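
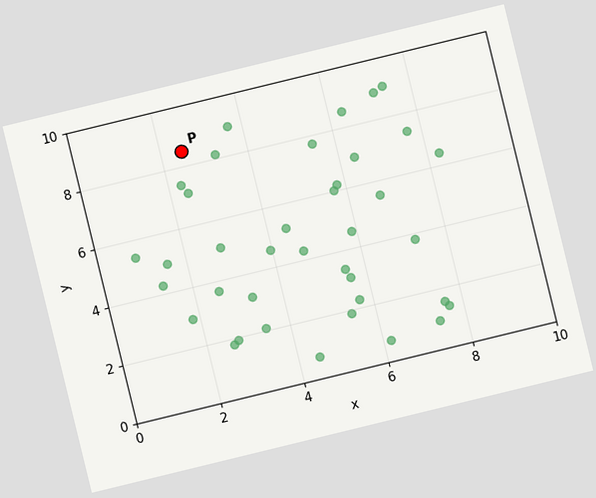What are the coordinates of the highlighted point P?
(2.5, 8.5)

The chart is tilted about 14° counter-clockwise. Following the gridlines from P to each axis, P sits at (2.5, 8.5).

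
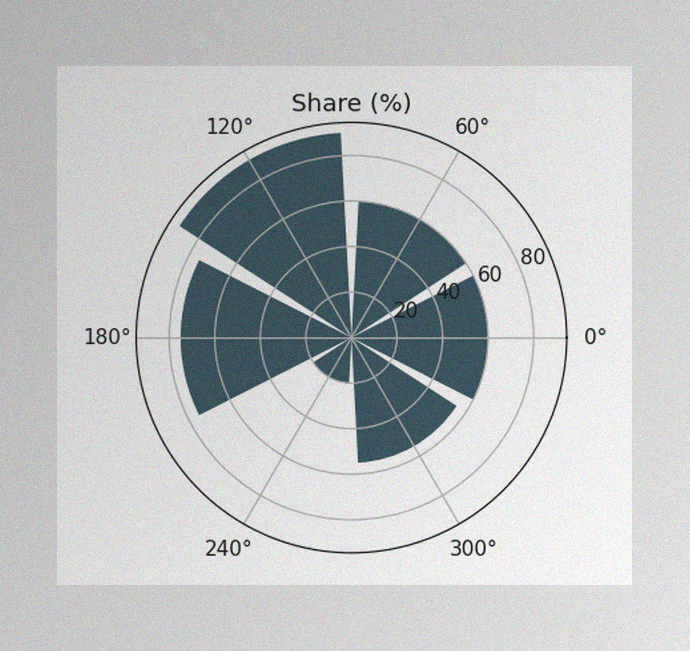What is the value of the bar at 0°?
60%

The image has some photo noise and uneven lighting. The bar at 0° reaches 60% on the radial axis.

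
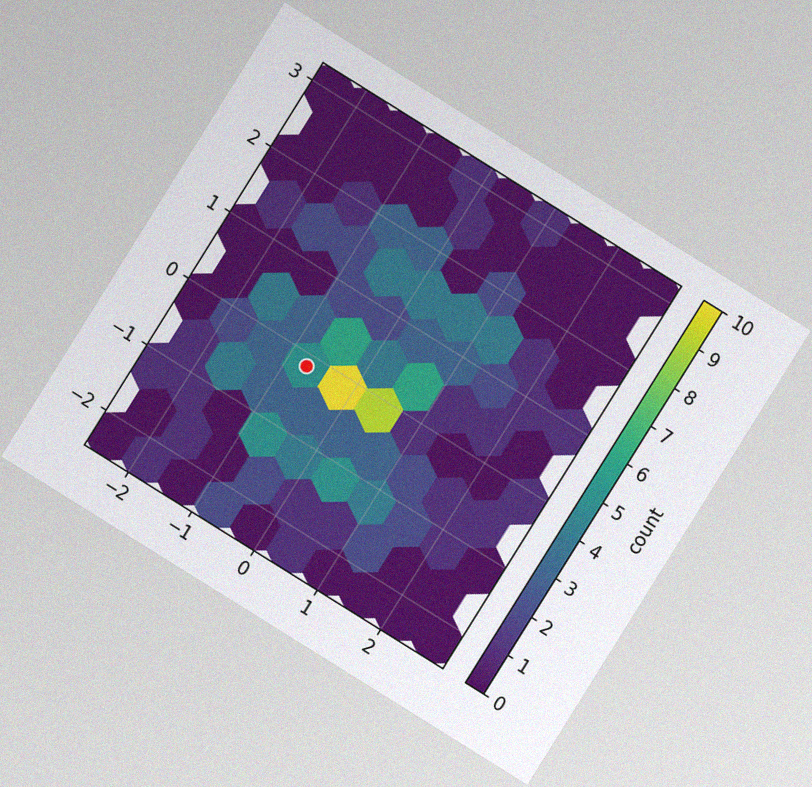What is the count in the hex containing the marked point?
5

The chart is tilted about 32° clockwise, with some photo noise. The marked hex reads 5 on the colorbar.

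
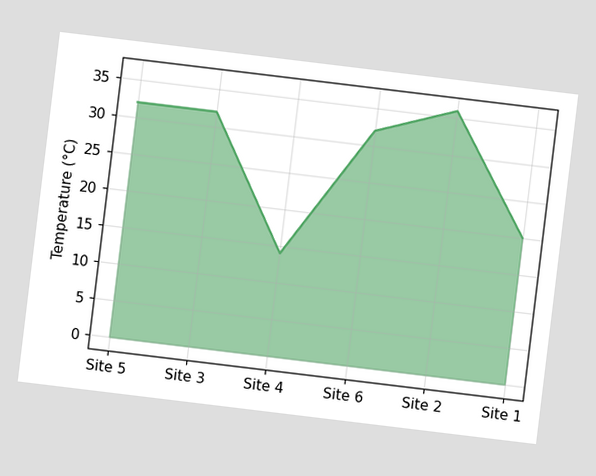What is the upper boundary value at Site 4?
14°C

The chart is tilted about 7° clockwise. At Site 4 the upper boundary is at 14°C.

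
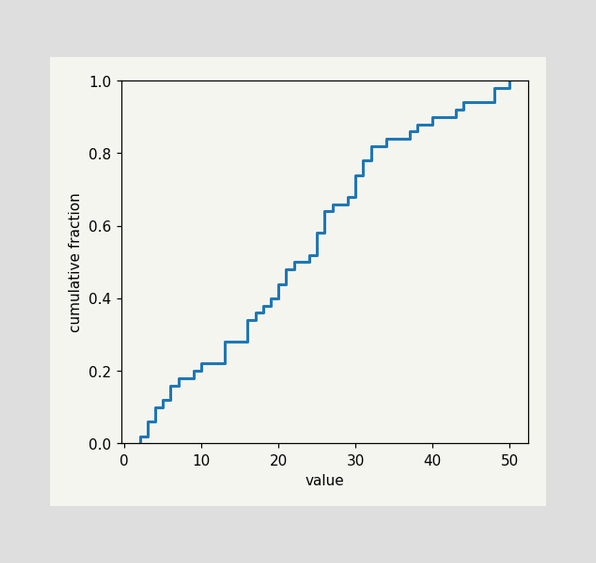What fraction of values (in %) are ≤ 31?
78%

At x=31 the ECDF step is at 78%.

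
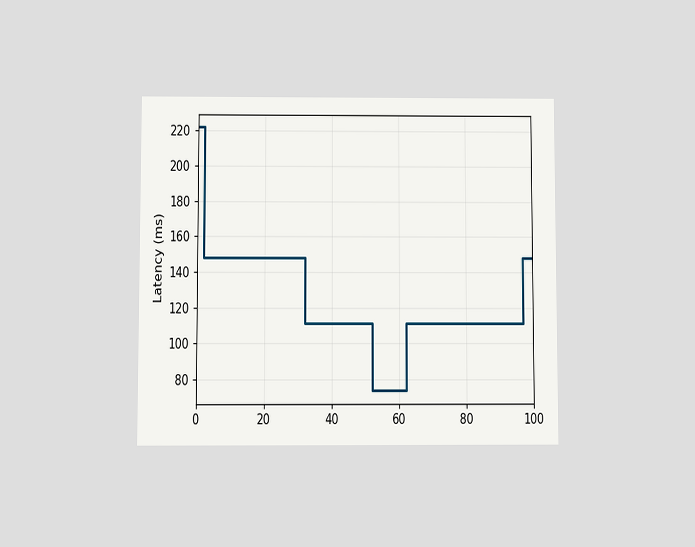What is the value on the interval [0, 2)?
222ms

The chart is viewed at a slight angle. On [0, 2) the step sits at 222ms.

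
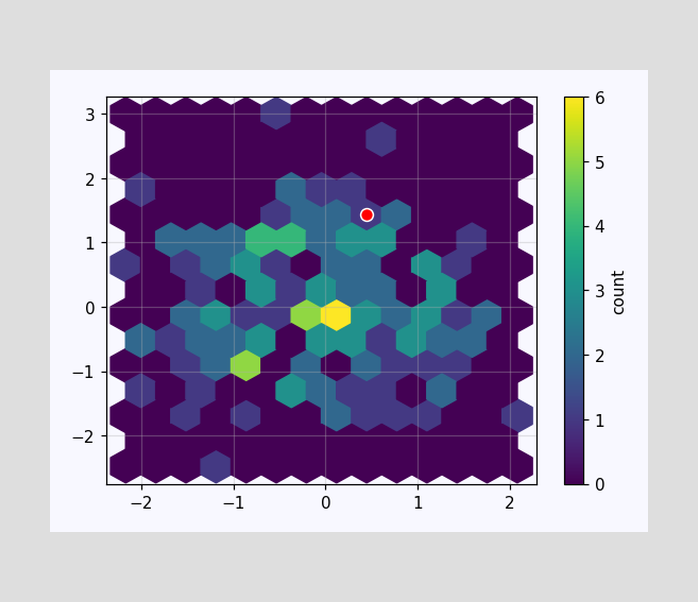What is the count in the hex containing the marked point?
1

The marked hex reads 1 on the colorbar.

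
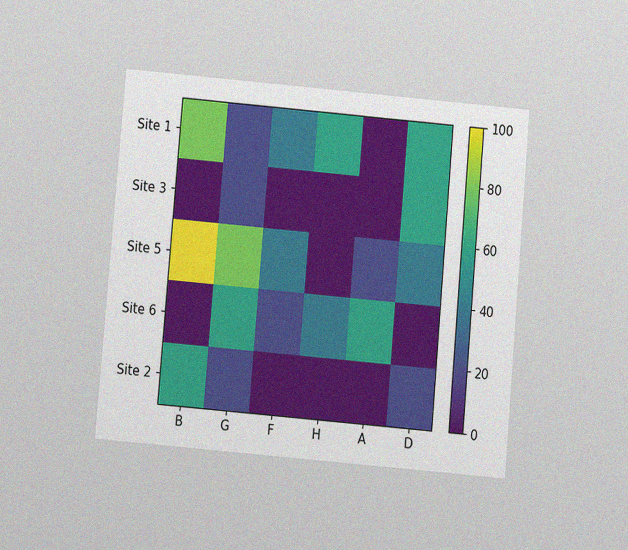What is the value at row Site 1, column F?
The chart is tilted about 5° clockwise and viewed at a slight angle, with some photo noise. Matching cell (Site 1, F) against the colorbar gives 40.

40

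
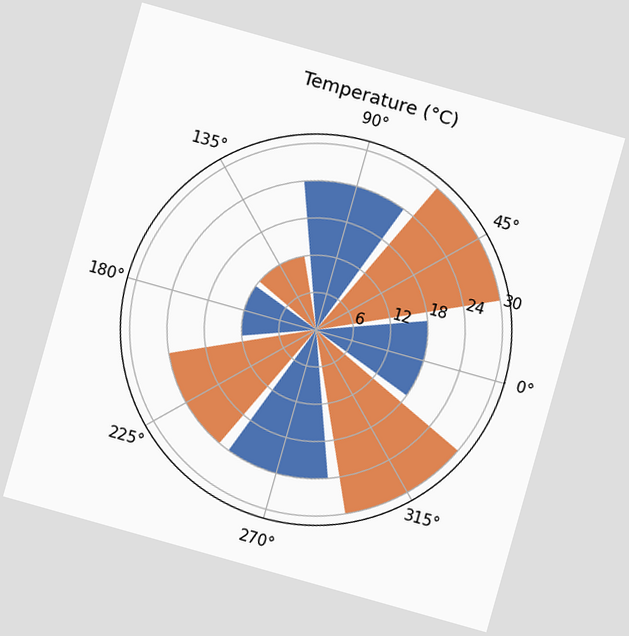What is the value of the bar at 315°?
30°C

The chart is tilted about 16° clockwise. The bar at 315° reaches 30°C on the radial axis.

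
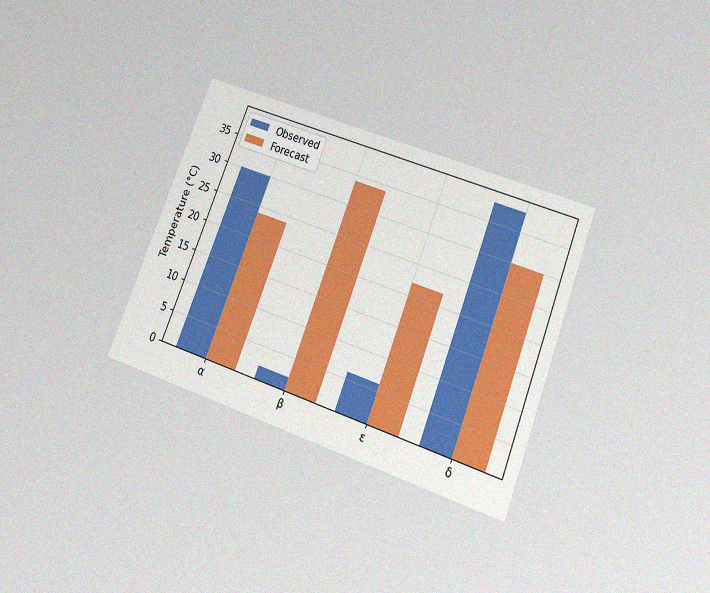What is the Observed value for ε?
The chart is tilted about 21° clockwise and viewed slightly from below, with some photo noise. The Observed bar at ε reaches 6°C on the y-axis.

6°C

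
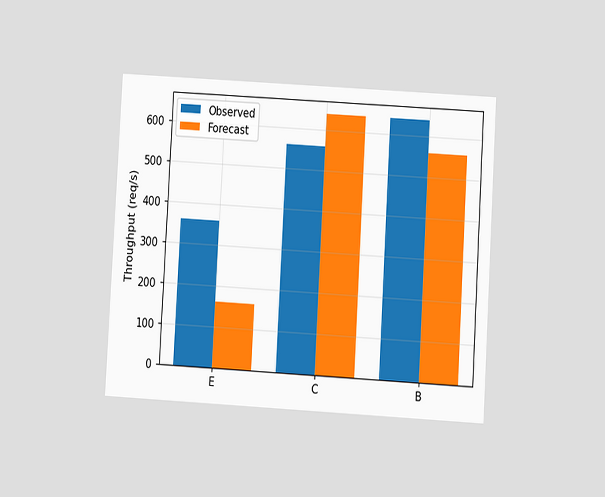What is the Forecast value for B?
The chart is tilted about 3° clockwise and viewed at a slight angle. The Forecast bar at B reaches 560req/s on the y-axis.

560req/s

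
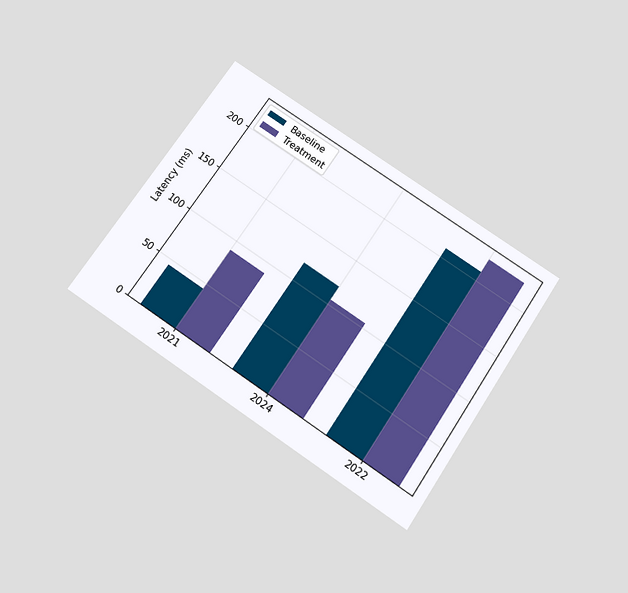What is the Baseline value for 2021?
45ms

The chart is tilted about 34° clockwise and viewed slightly from below. The Baseline bar at 2021 reaches 45ms on the y-axis.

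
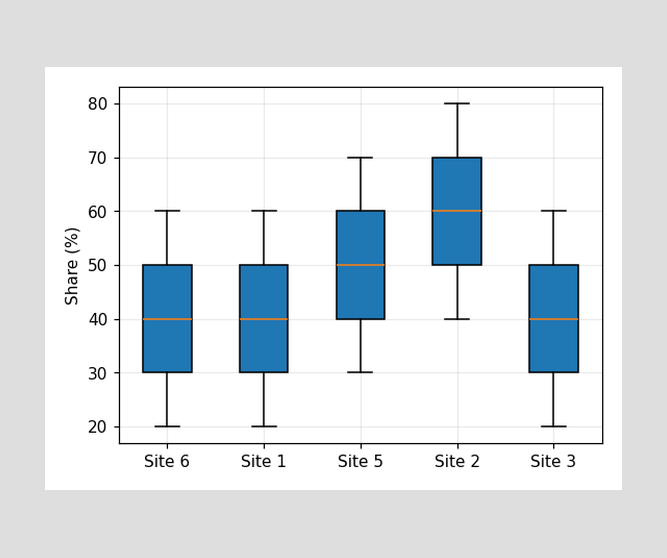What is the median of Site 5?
The median line in the Site 5 box sits at 50%.

50%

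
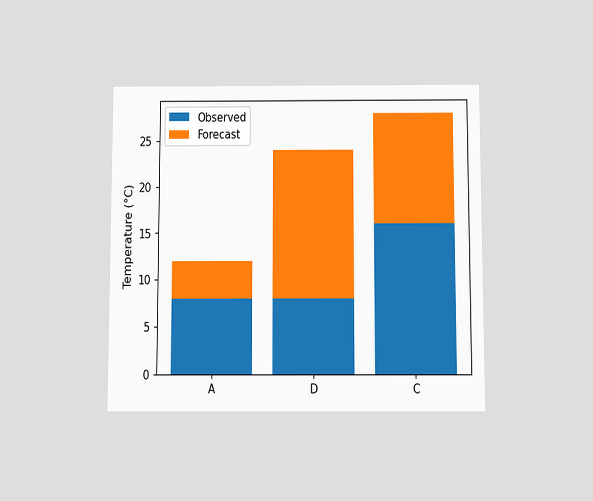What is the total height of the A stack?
12°C

The chart is viewed slightly from below. The A stack's top reaches 12°C on the y-axis.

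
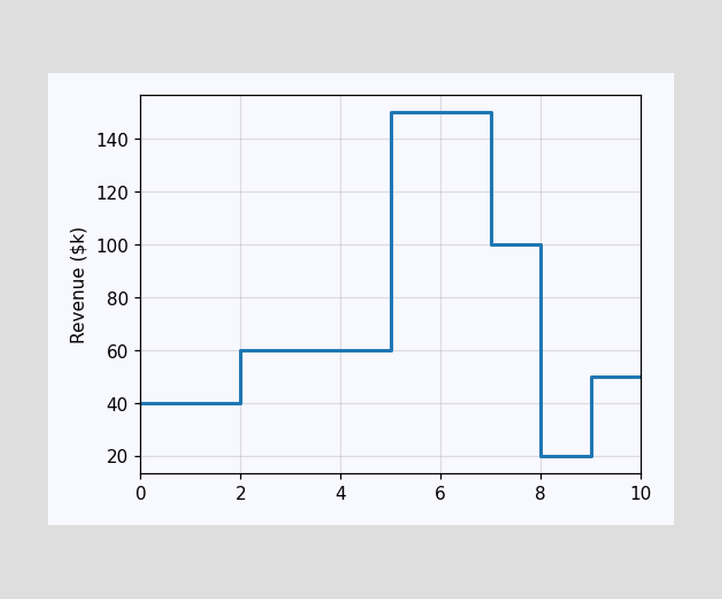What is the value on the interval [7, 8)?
$100k

On [7, 8) the step sits at $100k.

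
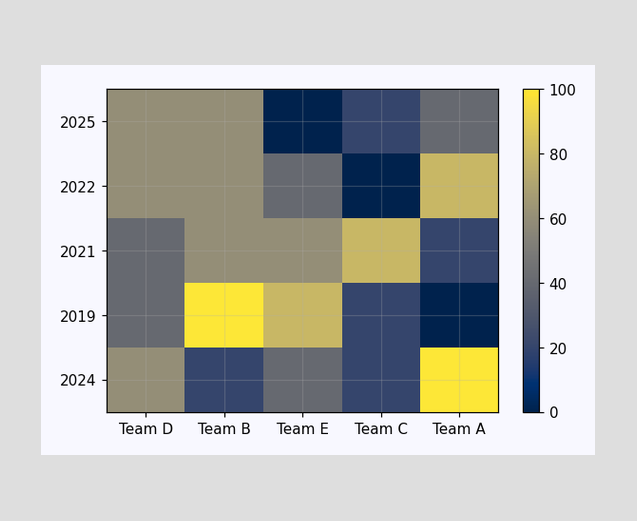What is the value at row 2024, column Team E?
40

Matching cell (2024, Team E) against the colorbar gives 40.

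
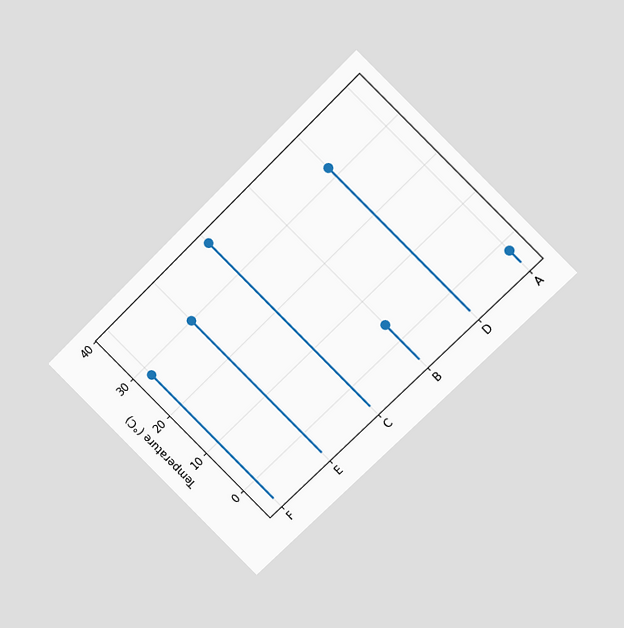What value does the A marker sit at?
The chart is tilted about 45° counter-clockwise and viewed at a slight angle. The A marker sits at -2°C.

-2°C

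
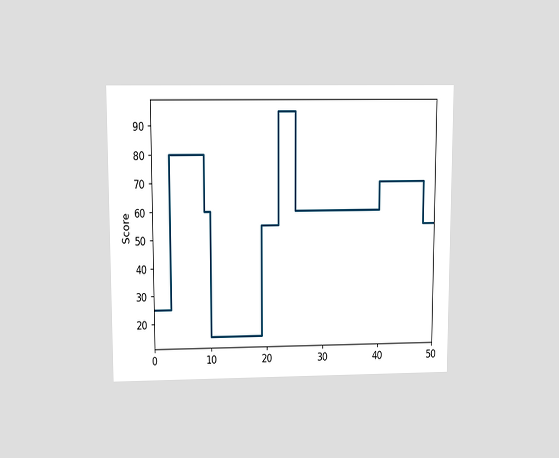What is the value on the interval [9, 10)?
60

The chart is viewed slightly from above. On [9, 10) the step sits at 60.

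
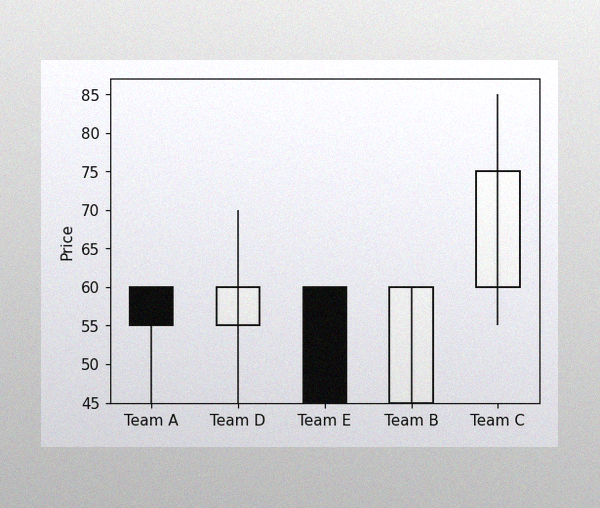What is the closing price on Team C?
The image has some photo noise and uneven lighting. The Team C candle closes at 75.

75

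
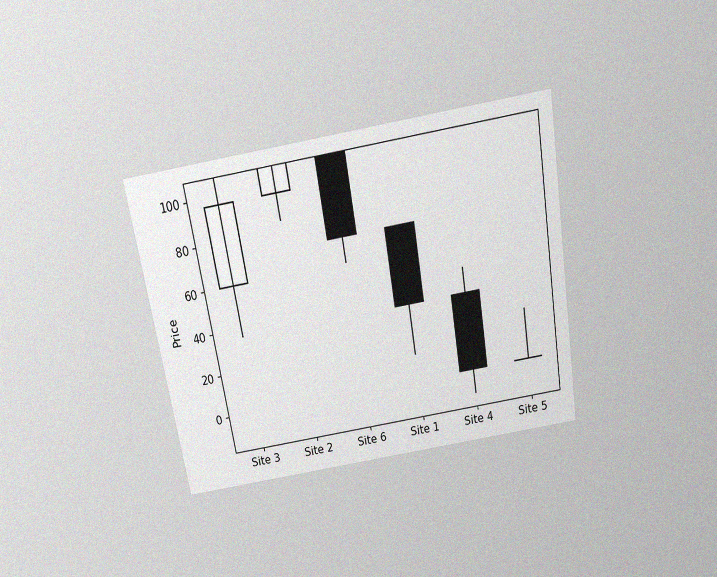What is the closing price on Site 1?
The chart is tilted about 10° counter-clockwise and viewed slightly from above, with some photo noise. The Site 1 candle closes at 36.

36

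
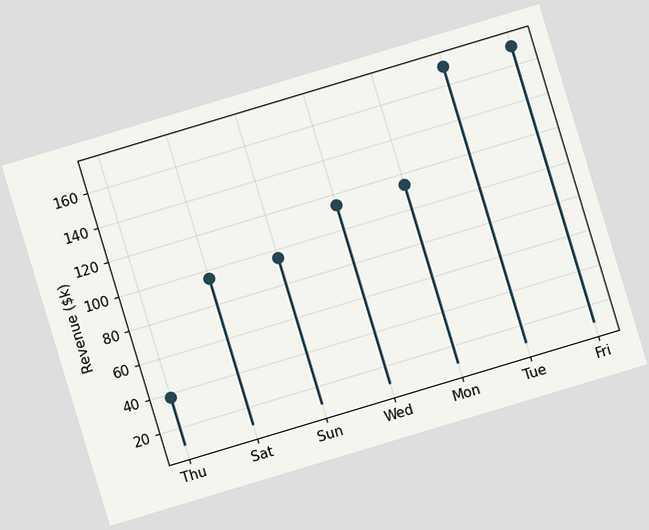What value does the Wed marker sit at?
The chart is tilted about 17° counter-clockwise. The Wed marker sits at $114k.

$114k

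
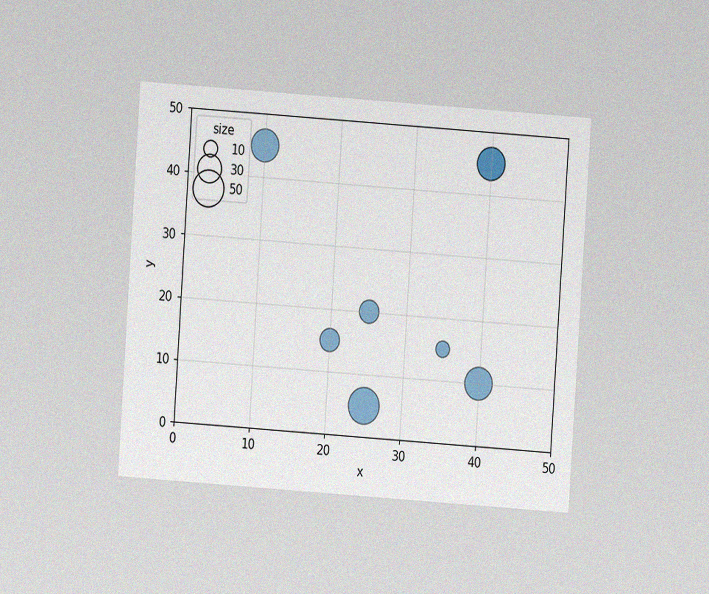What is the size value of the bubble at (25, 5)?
50

The chart is tilted about 4° clockwise and viewed at a slight angle, with some photo noise. Matching the bubble at (25, 5) against the size legend gives 50.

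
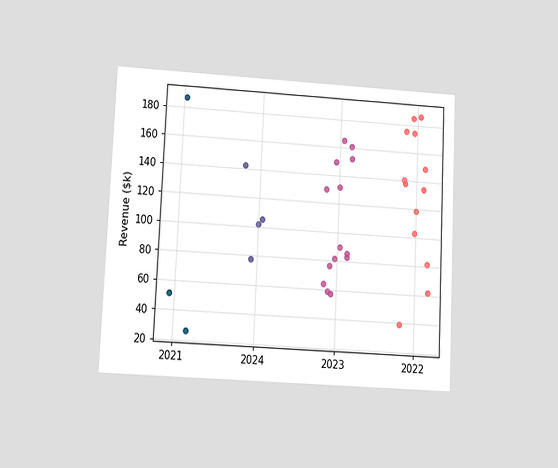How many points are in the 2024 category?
4

The chart is tilted about 3° clockwise and viewed at a slight angle. Counting the markers in the 2024 column gives 4.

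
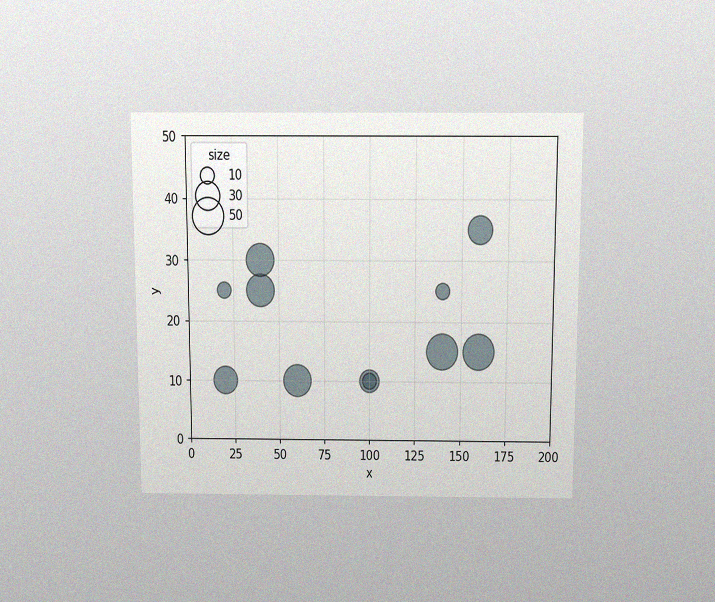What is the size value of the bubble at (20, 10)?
The chart is viewed slightly from above, with some photo noise. Matching the bubble at (20, 10) against the size legend gives 30.

30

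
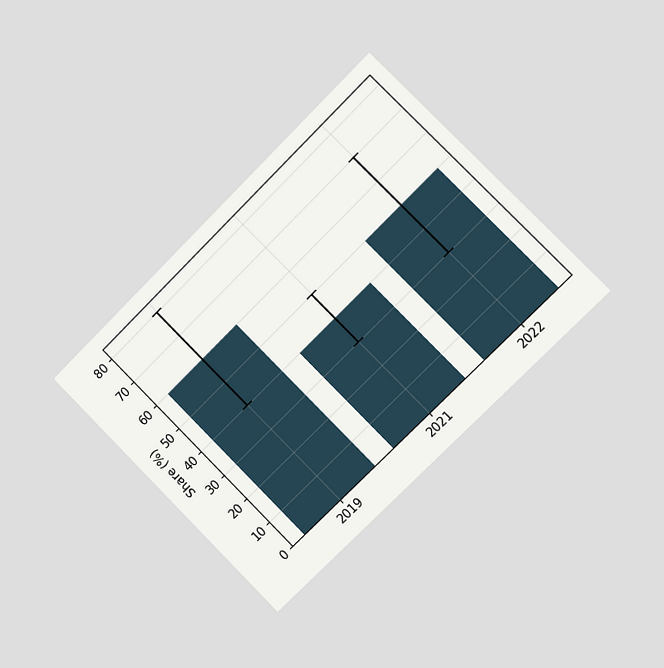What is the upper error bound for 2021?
The chart is tilted about 45° counter-clockwise and viewed slightly from the right. The 2021 bar's upper whisker reaches 50%.

50%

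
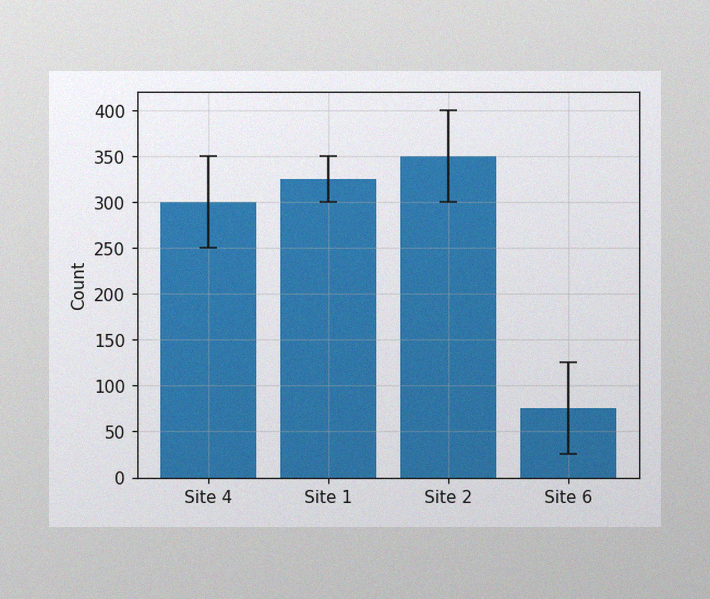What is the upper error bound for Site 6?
125

The image has some photo noise and uneven lighting. The Site 6 bar's upper whisker reaches 125.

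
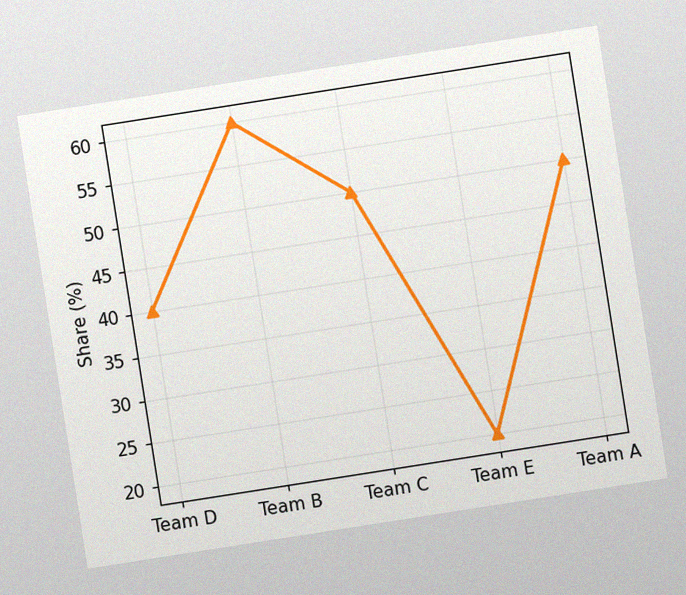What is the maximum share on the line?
60%

The chart is tilted about 9° counter-clockwise, with some photo noise. The highest point is at Team B, and reading across to the y-axis gives 60%.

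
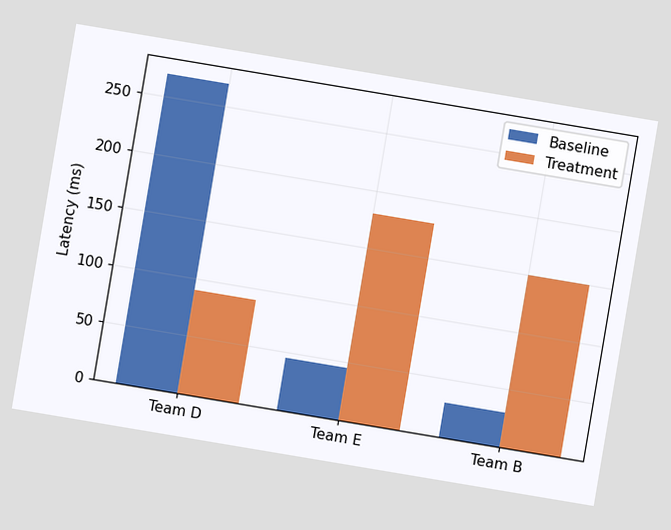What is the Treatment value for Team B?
The chart is tilted about 10° clockwise. The Treatment bar at Team B reaches 150ms on the y-axis.

150ms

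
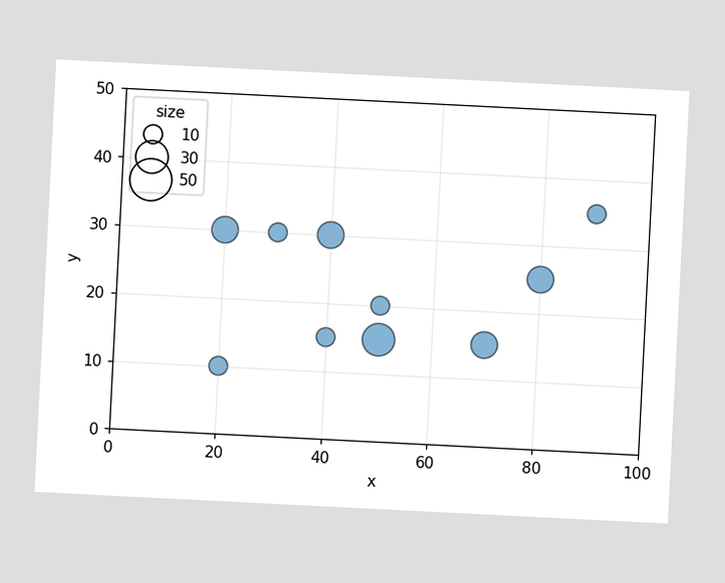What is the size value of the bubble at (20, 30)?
The chart is tilted about 3° clockwise. Matching the bubble at (20, 30) against the size legend gives 20.

20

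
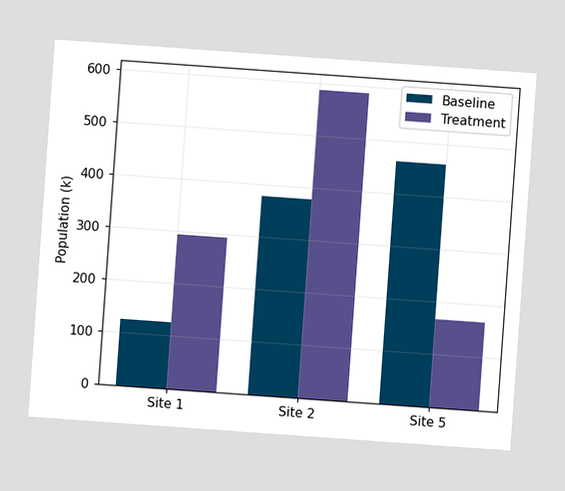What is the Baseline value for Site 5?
The chart is tilted about 4° clockwise. The Baseline bar at Site 5 reaches 462k on the y-axis.

462k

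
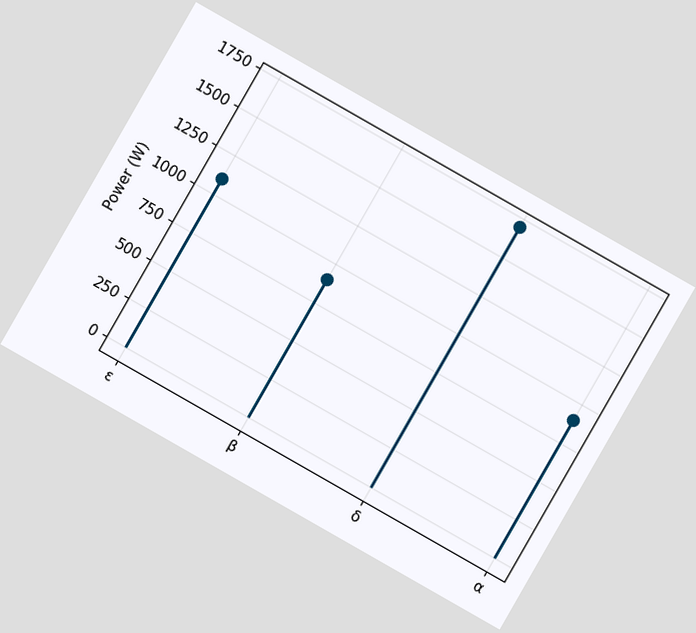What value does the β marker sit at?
900W

The chart is tilted about 30° clockwise. The β marker sits at 900W.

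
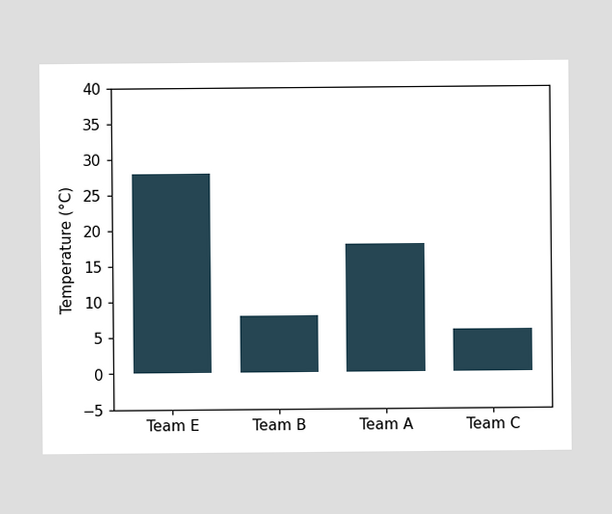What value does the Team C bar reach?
6°C

Reading along the chart's y-axis, the Team C bar reaches 6°C.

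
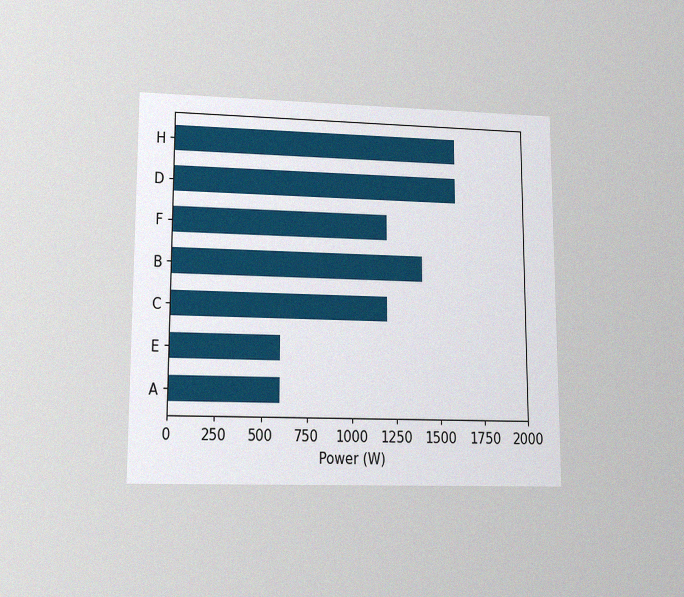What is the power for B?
1400W

The chart is viewed at a slight angle, with some photo noise. Reading along the chart's x-axis, the B bar reaches 1400W.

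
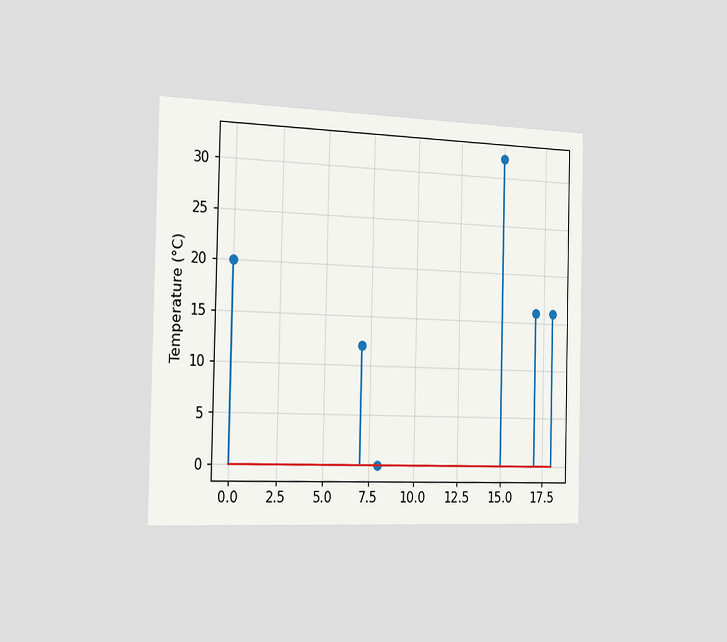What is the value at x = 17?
16°C

The chart is viewed slightly from the left. The stem at x=17 reaches 16°C.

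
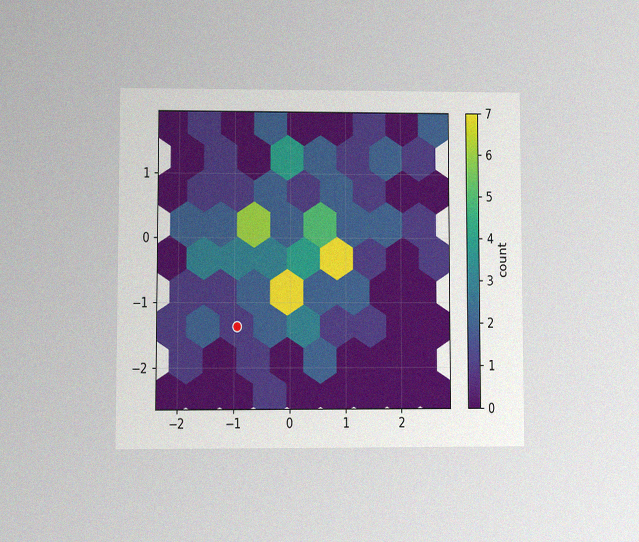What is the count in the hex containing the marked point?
The chart is viewed at a slight angle, with some photo noise. The marked hex reads 1 on the colorbar.

1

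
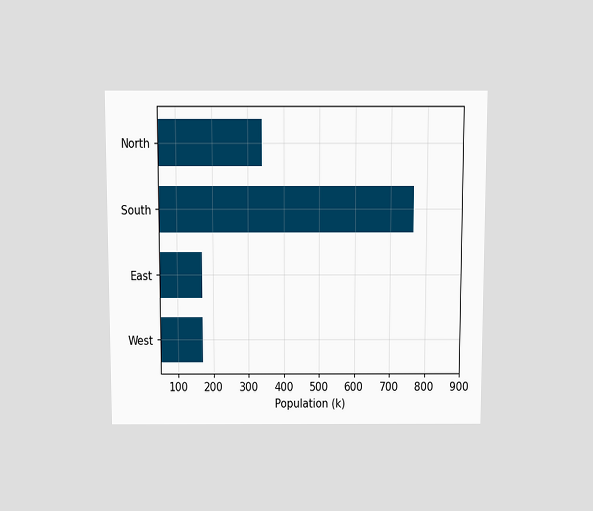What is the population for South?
The chart is viewed slightly from above. Reading along the chart's x-axis, the South bar reaches 765k.

765k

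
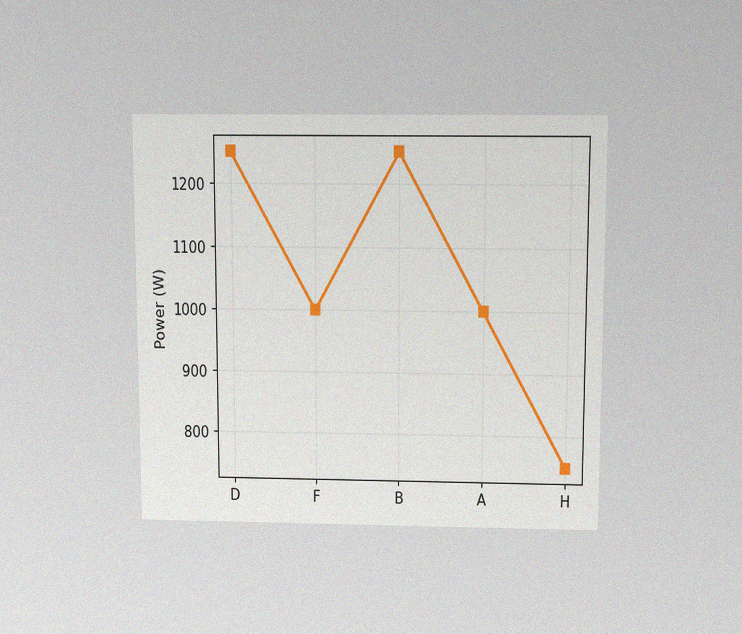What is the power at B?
1250W

The chart is viewed slightly from above, with some photo noise. At B, the line is at 1250W.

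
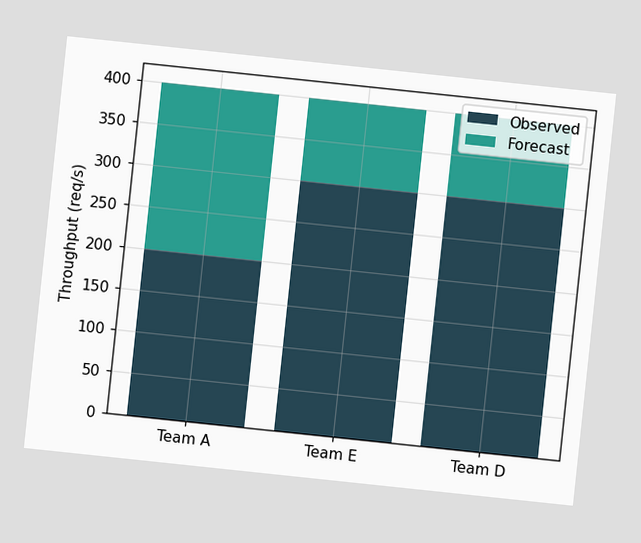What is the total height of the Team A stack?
400req/s

The chart is tilted about 6° clockwise. The Team A stack's top reaches 400req/s on the y-axis.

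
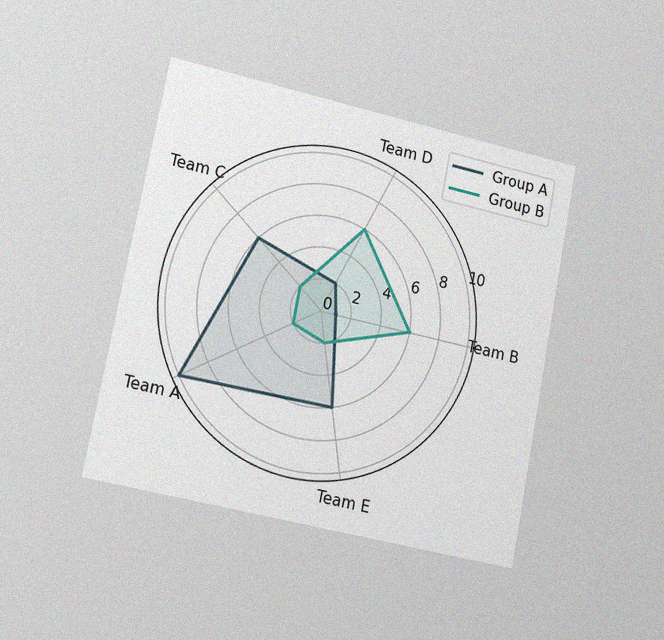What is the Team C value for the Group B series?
The chart is tilted about 11° clockwise and viewed slightly from the left, with some photo noise. On the Team C axis, Group B reaches 2.

2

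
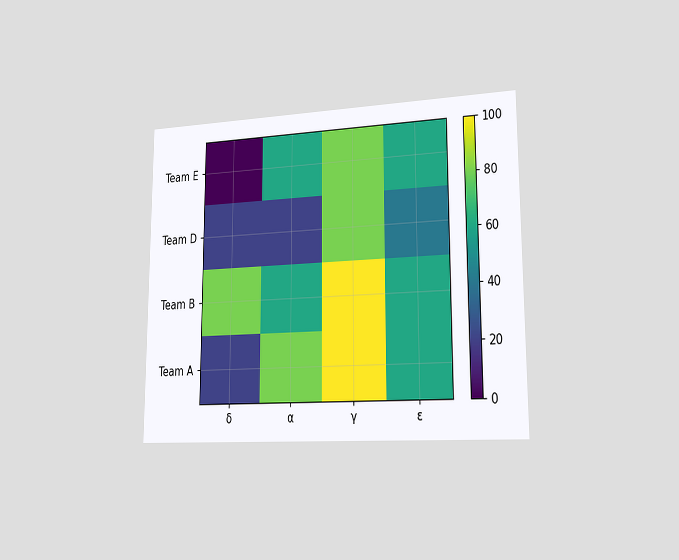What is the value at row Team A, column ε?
The chart is viewed slightly from the right. Matching cell (Team A, ε) against the colorbar gives 60.

60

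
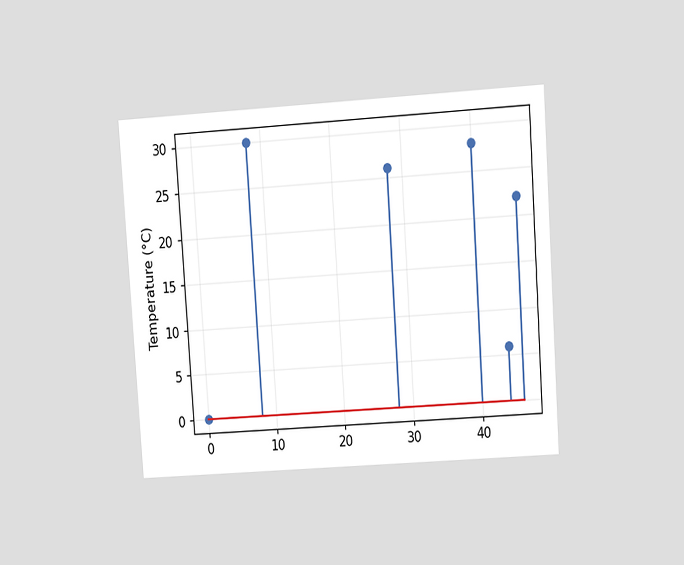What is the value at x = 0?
The chart is tilted about 4° counter-clockwise and viewed at a slight angle. The stem at x=0 reaches 0°C.

0°C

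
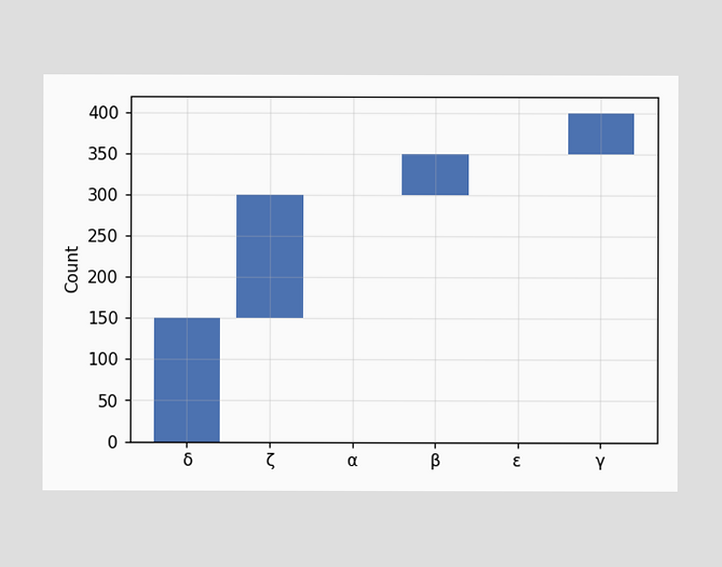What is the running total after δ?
After δ the running total reaches 150.

150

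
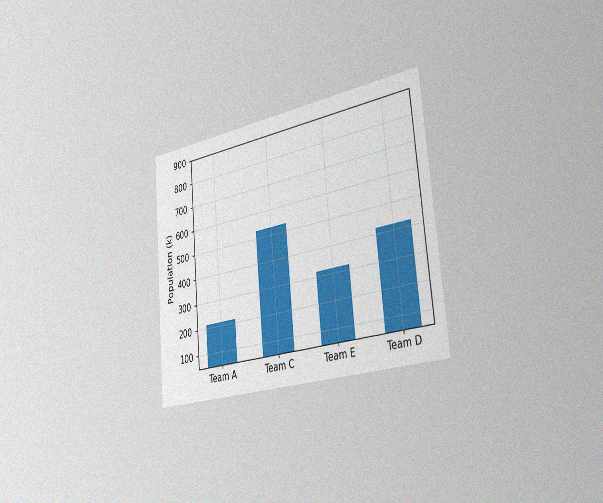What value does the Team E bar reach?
318k

The chart is tilted about 5° counter-clockwise and viewed slightly from the right, with some photo noise. Reading along the chart's y-axis, the Team E bar reaches 318k.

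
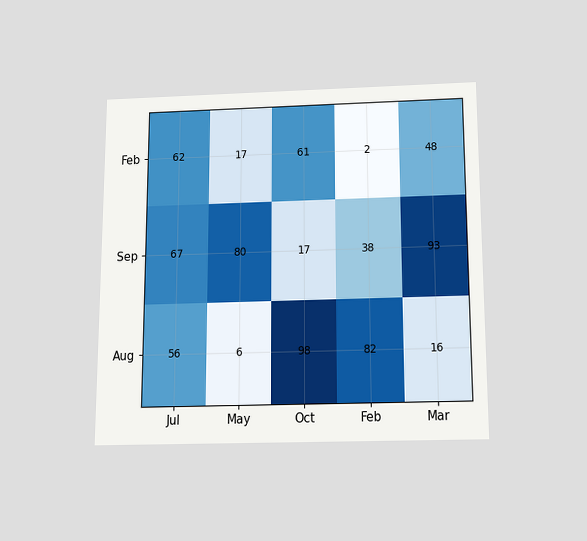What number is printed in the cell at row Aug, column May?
The chart is viewed slightly from below. The (Aug, May) cell reads 6.

6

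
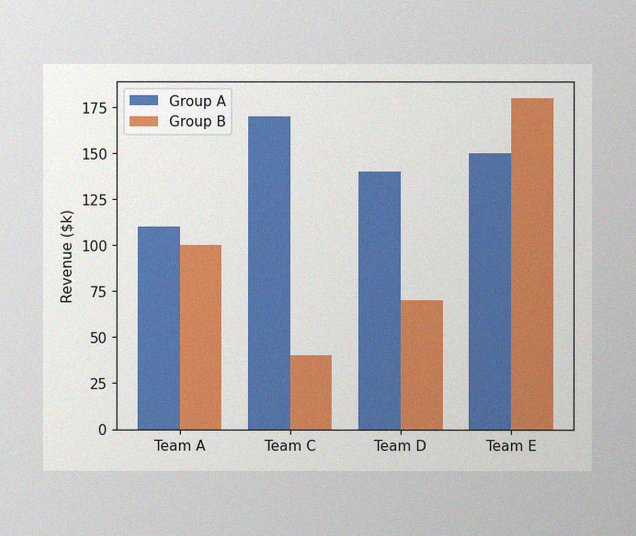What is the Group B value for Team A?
$100k

The image has some photo noise and uneven lighting. The Group B bar at Team A reaches $100k on the y-axis.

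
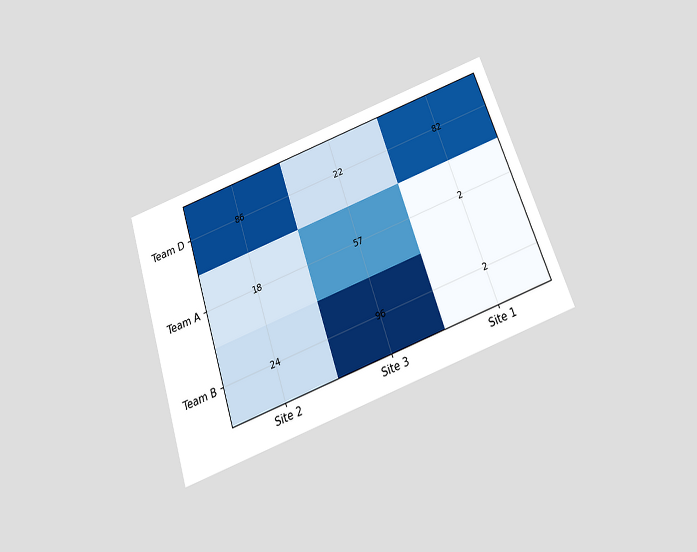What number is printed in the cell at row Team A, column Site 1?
The chart is tilted about 18° counter-clockwise and viewed slightly from below. The (Team A, Site 1) cell reads 2.

2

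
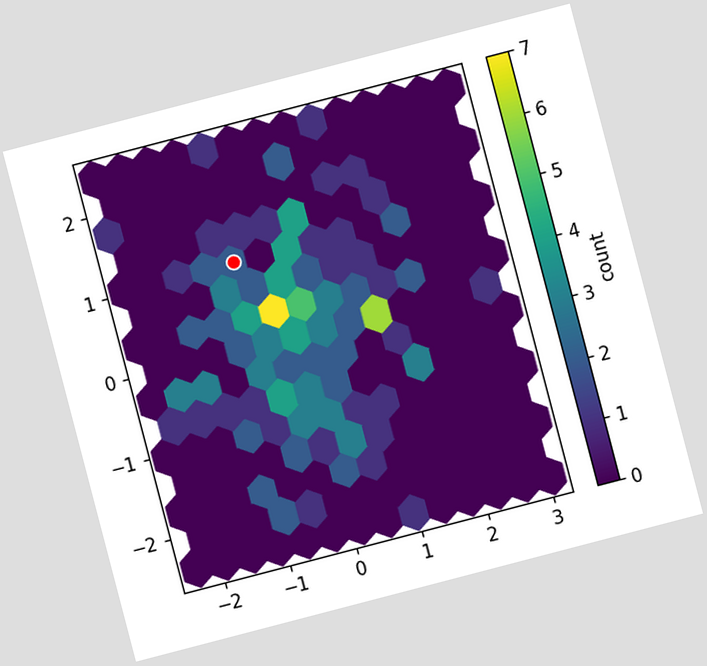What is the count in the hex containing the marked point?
The chart is tilted about 15° counter-clockwise. The marked hex reads 2 on the colorbar.

2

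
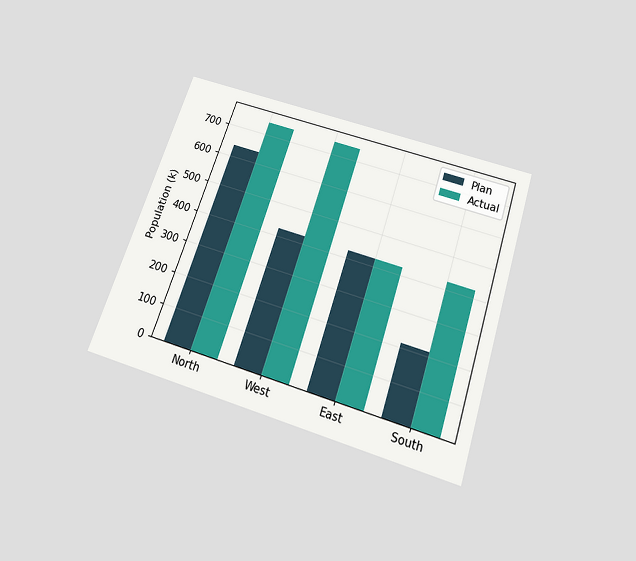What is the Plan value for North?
636k

The chart is tilted about 18° clockwise and viewed slightly from below. The Plan bar at North reaches 636k on the y-axis.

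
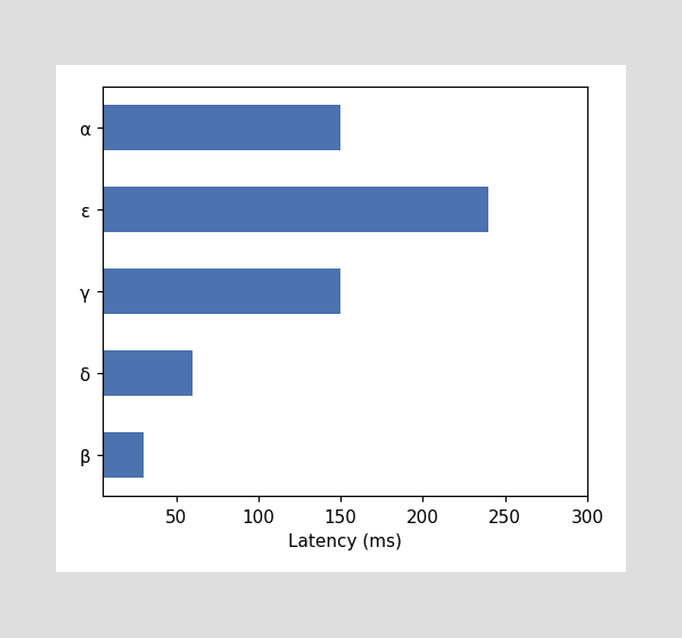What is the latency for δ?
Reading along the chart's x-axis, the δ bar reaches 60ms.

60ms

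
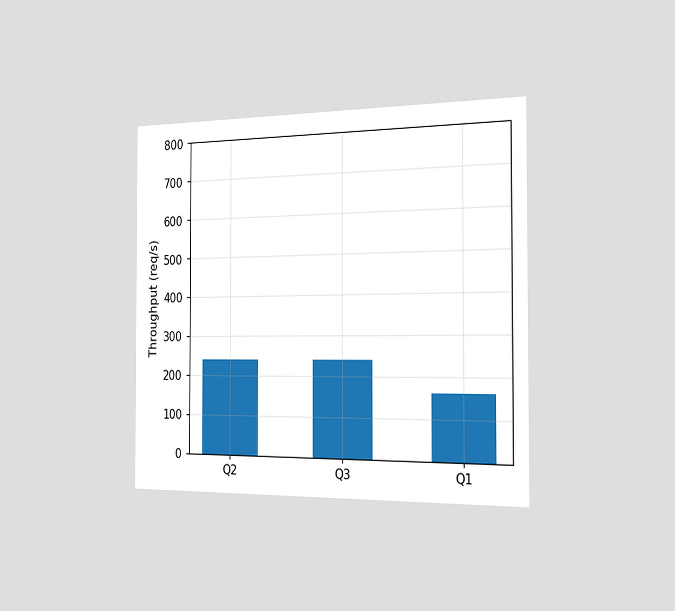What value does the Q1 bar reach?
160req/s

The chart is viewed slightly from the right. Reading along the chart's y-axis, the Q1 bar reaches 160req/s.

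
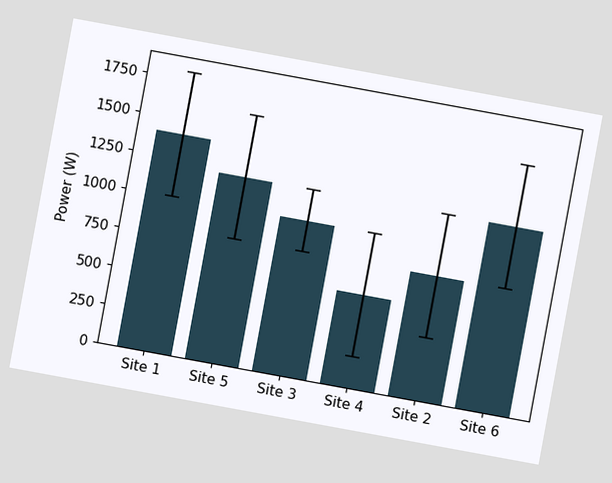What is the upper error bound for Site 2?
The chart is tilted about 10° clockwise. The Site 2 bar's upper whisker reaches 1200W.

1200W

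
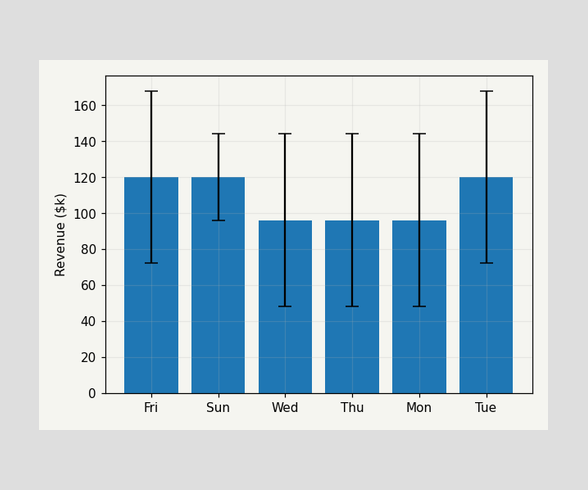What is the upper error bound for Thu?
$144k

The Thu bar's upper whisker reaches $144k.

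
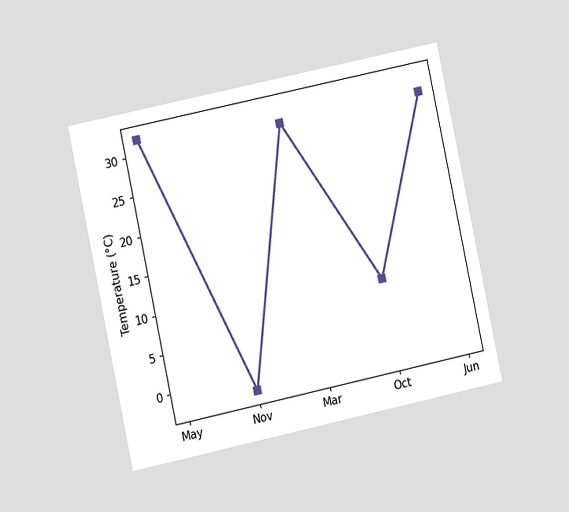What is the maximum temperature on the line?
The chart is tilted about 12° counter-clockwise and viewed at a slight angle. The highest point is at May, and reading across to the y-axis gives 32°C.

32°C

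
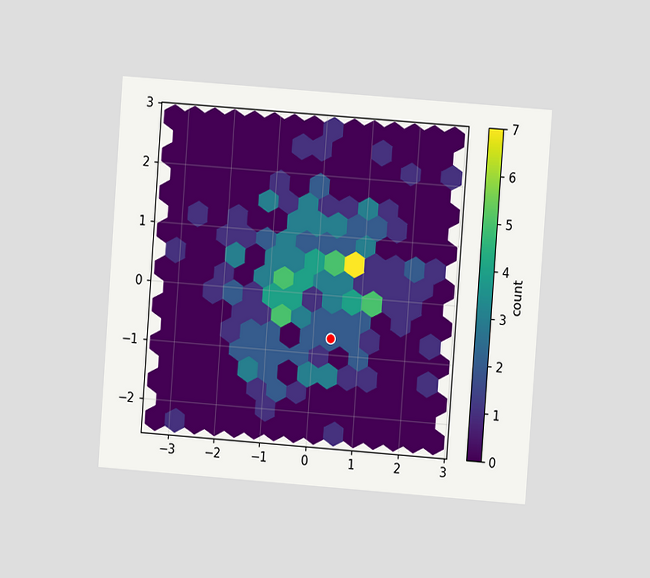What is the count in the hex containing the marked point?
The chart is tilted about 4° clockwise and viewed at a slight angle. The marked hex reads 2 on the colorbar.

2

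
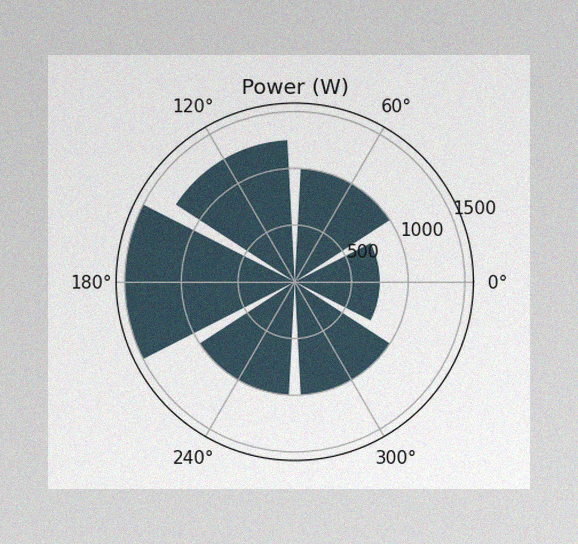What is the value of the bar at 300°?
The image has some photo noise and uneven lighting. The bar at 300° reaches 1000W on the radial axis.

1000W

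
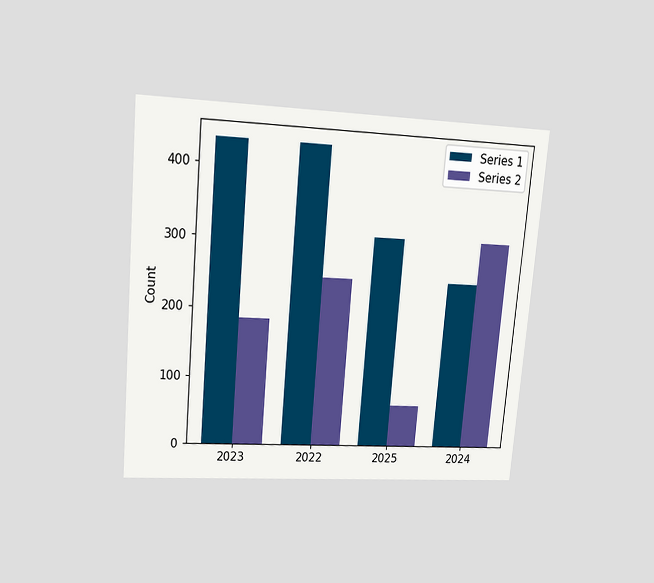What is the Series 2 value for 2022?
248

The chart is tilted about 5° clockwise and viewed at a slight angle. The Series 2 bar at 2022 reaches 248 on the y-axis.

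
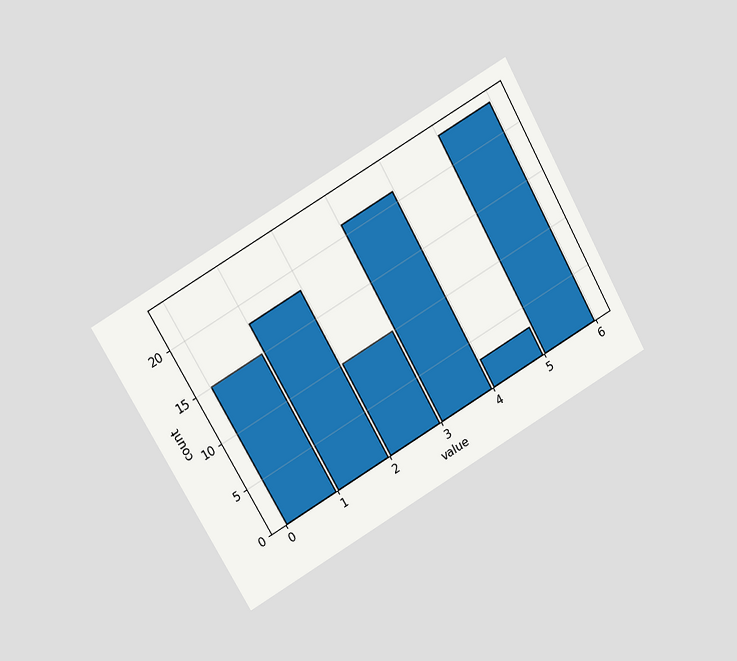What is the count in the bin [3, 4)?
21

The chart is tilted about 30° counter-clockwise and viewed at a slight angle. The [3, 4) bin has height 21.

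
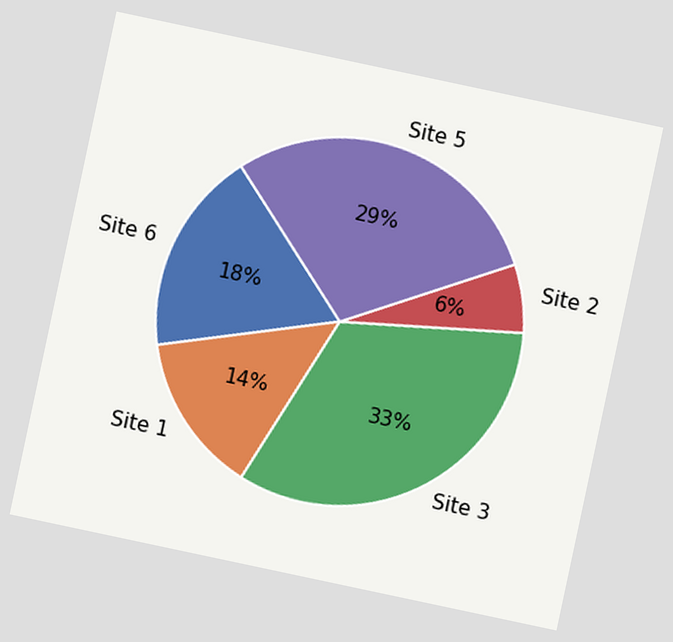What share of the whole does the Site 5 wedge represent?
The chart is tilted about 12° clockwise. The Site 5 slice takes up 29% of the pie.

29%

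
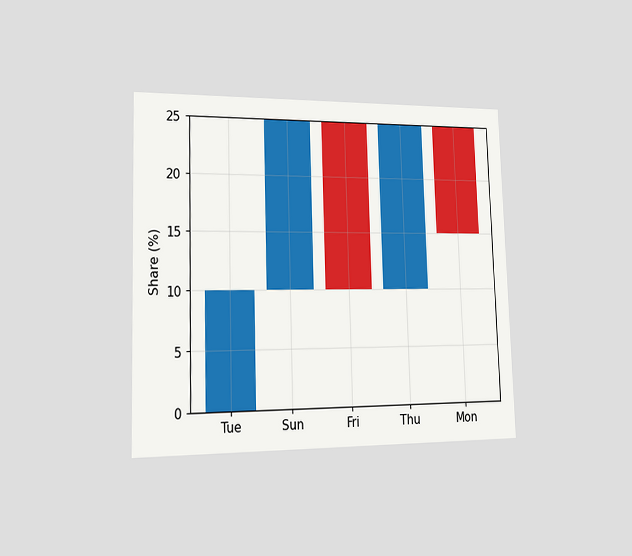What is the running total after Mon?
The chart is viewed slightly from the left. After Mon the running total reaches 15%.

15%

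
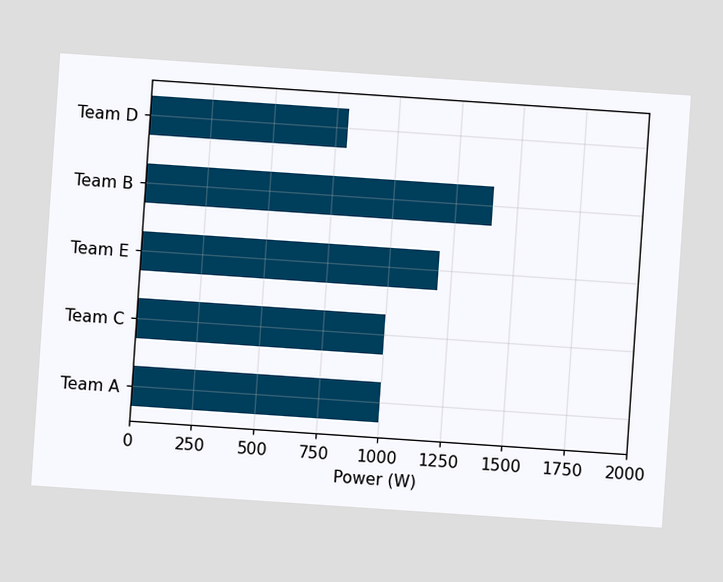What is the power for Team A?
The chart is tilted about 4° clockwise. Reading along the chart's x-axis, the Team A bar reaches 1000W.

1000W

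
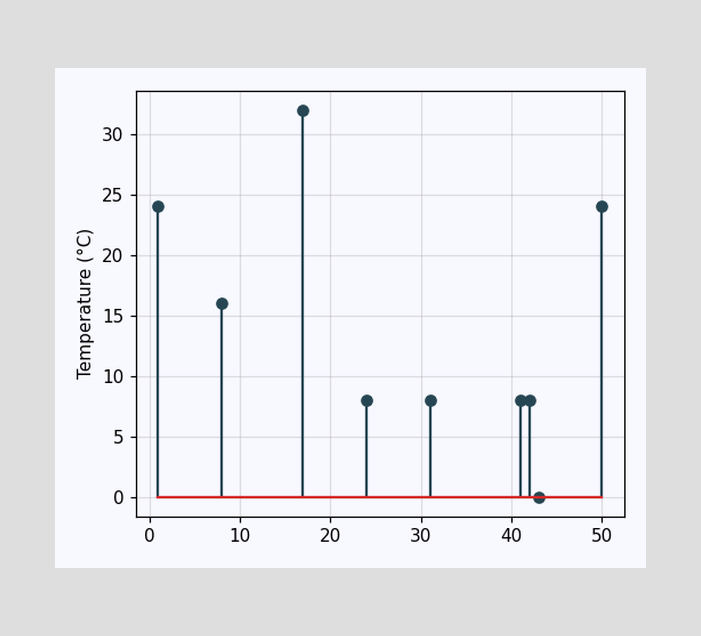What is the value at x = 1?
The stem at x=1 reaches 24°C.

24°C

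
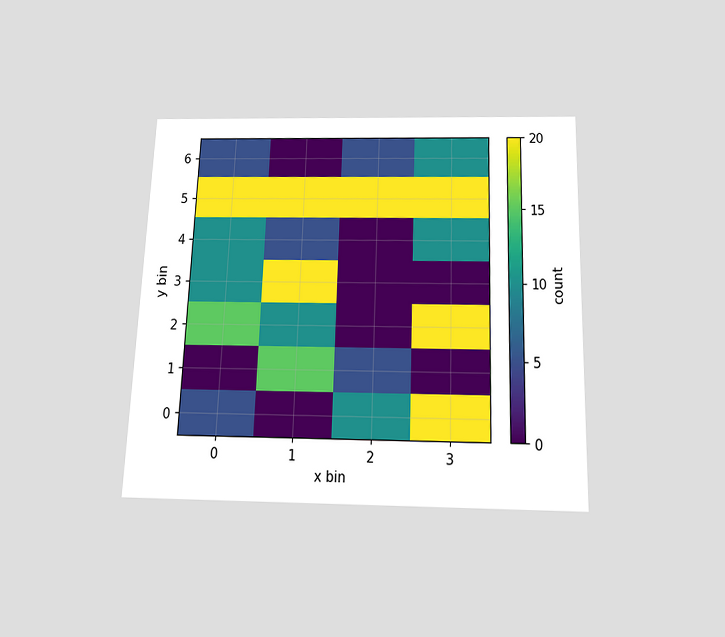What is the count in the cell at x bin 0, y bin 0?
The chart is viewed slightly from below. Matching the cell (0, 0) against the colorbar gives 5.

5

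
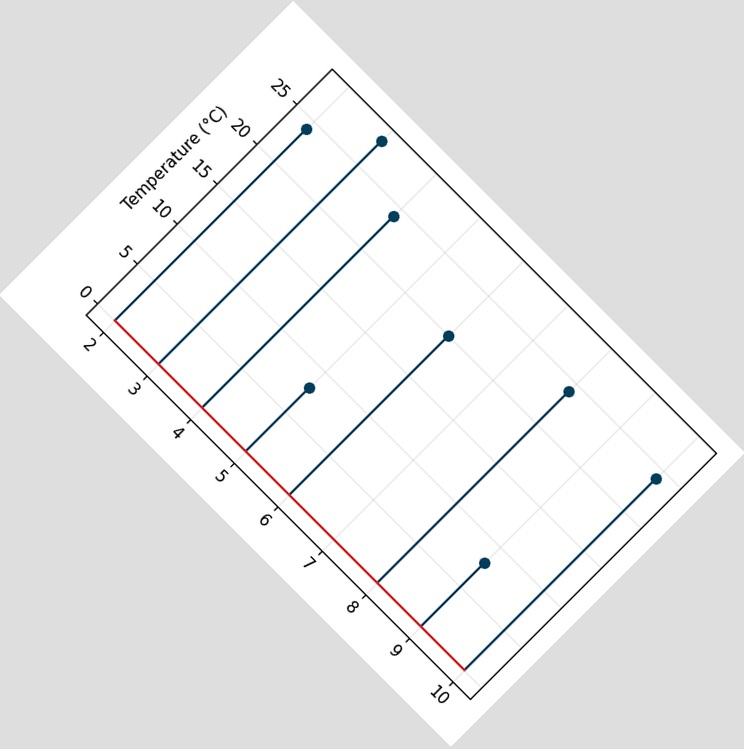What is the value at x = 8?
24°C

The chart is tilted about 45° clockwise. The stem at x=8 reaches 24°C.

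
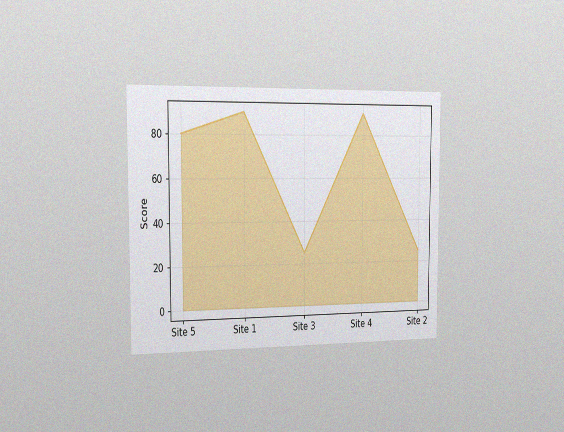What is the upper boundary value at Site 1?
90

The chart is viewed slightly from the left, with some photo noise. At Site 1 the upper boundary is at 90.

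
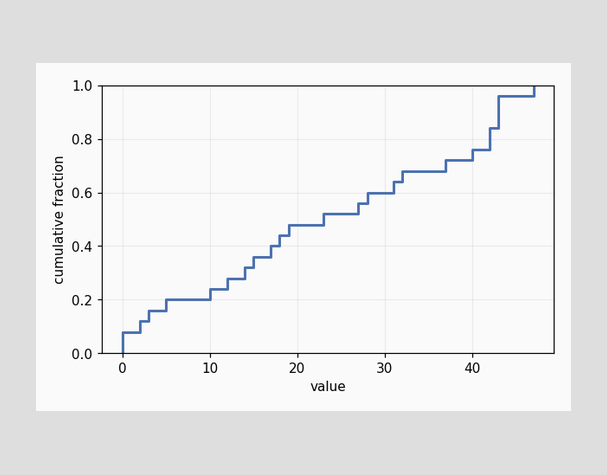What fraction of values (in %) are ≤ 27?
At x=27 the ECDF step is at 56%.

56%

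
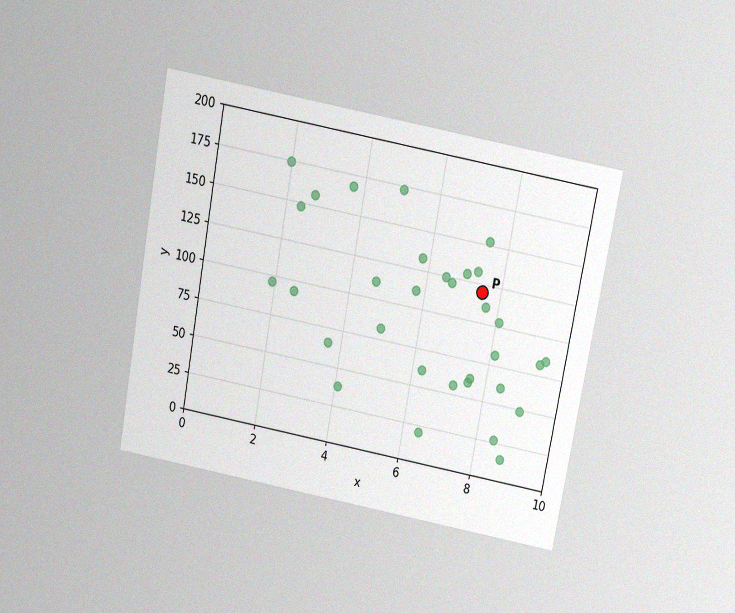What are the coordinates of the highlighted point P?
(7.5, 120)

The chart is tilted about 10° clockwise and viewed slightly from above, with some photo noise. Following the gridlines from P to each axis, P sits at (7.5, 120).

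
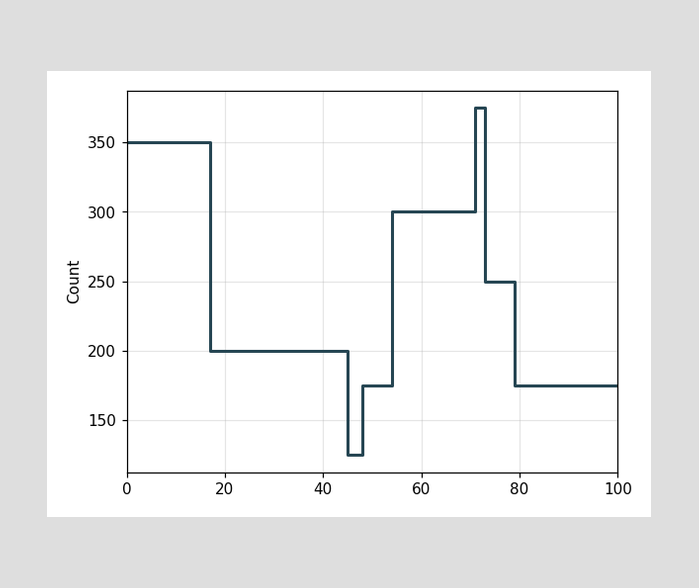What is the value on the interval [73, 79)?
250

On [73, 79) the step sits at 250.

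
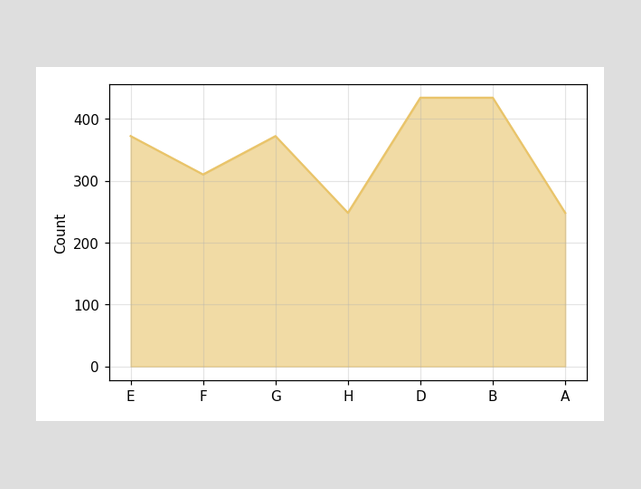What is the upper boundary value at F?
310

At F the upper boundary is at 310.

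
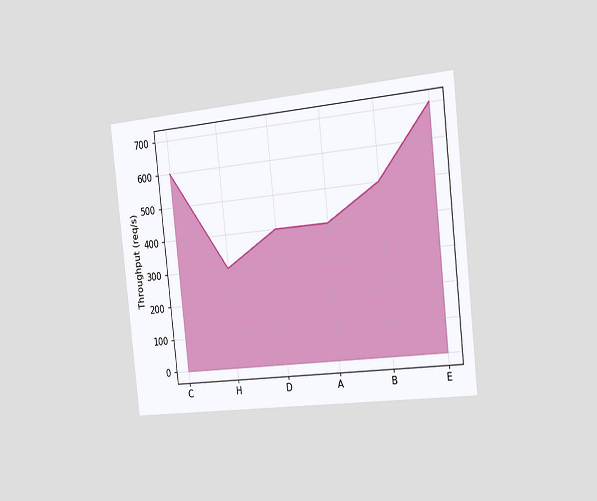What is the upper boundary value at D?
The chart is tilted about 6° counter-clockwise and viewed slightly from the right. At D the upper boundary is at 400req/s.

400req/s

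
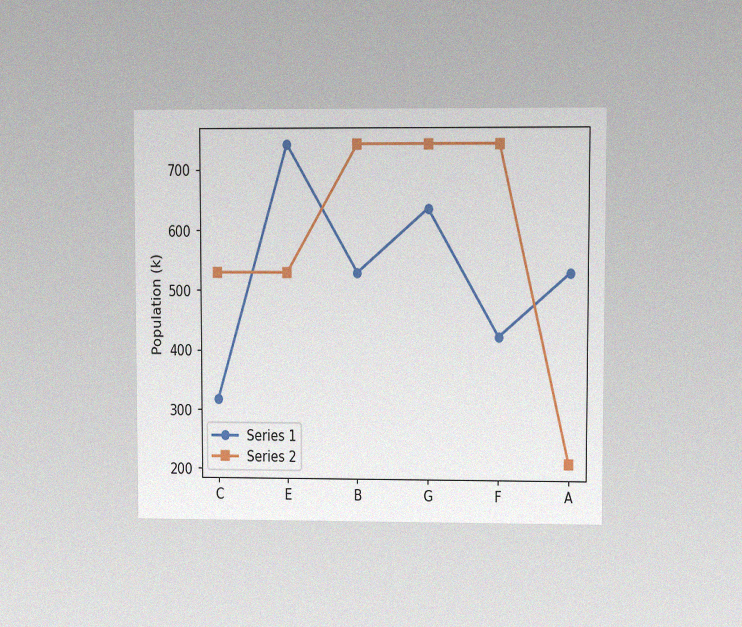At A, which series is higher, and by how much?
The chart is viewed at a slight angle, with some photo noise. At A, Series 1 sits above the other line by 318k.

Series 1, by 318k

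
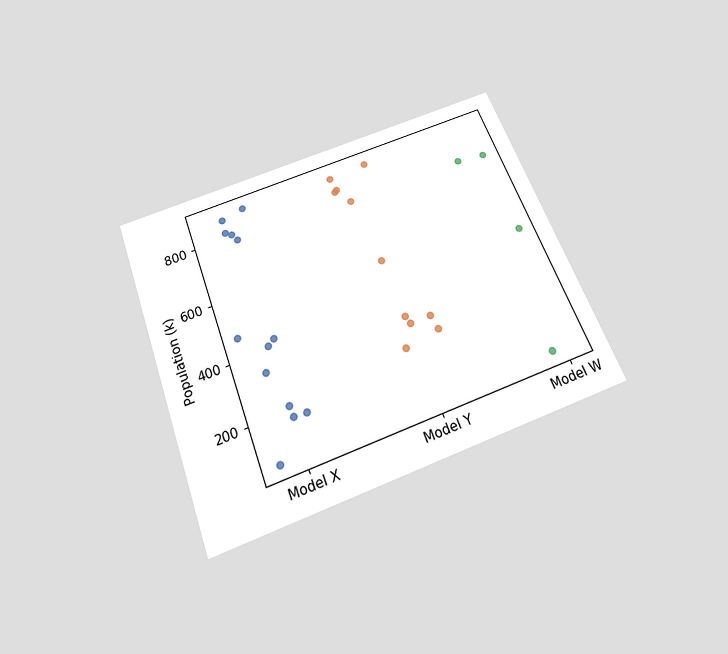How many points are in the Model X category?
13

The chart is tilted about 21° counter-clockwise and viewed slightly from below. Counting the markers in the Model X column gives 13.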